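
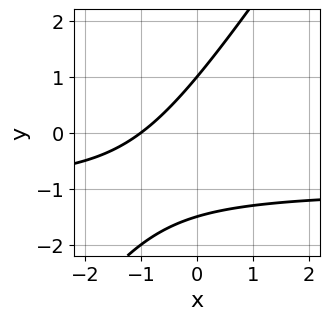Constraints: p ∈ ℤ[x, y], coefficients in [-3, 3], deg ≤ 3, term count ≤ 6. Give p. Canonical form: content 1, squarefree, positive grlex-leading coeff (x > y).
3*x*y - 2*y^2 + 3*x - y + 3

deg p = 2. The shape is more complex than any degree-1 curve.
From the axis intercepts and sections: one x-axis crossing is at x = -1; it crosses the y-axis at the gridline y = 1.
Solving for integer coefficients yields p as stated.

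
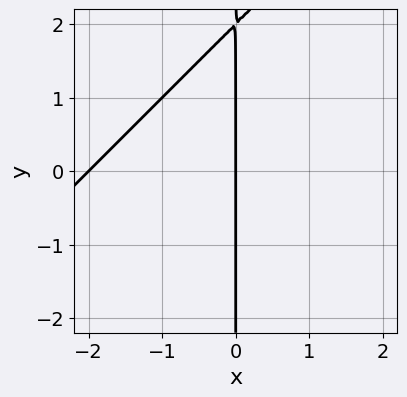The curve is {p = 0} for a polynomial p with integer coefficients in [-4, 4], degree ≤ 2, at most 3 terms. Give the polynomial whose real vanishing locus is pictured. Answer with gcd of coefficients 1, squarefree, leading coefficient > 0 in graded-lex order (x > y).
x^2 - x*y + 2*x

(a) Degree: the shape is more complex than any degree-1 curve, so deg p = 2.
(b) From the visible intercepts: the visible y-axis segment lies entirely on the curve; among the integer gridlines, it crosses the x-axis at x ∈ {-2, 0}.
(c) Assembling these constraints gives the stated polynomial.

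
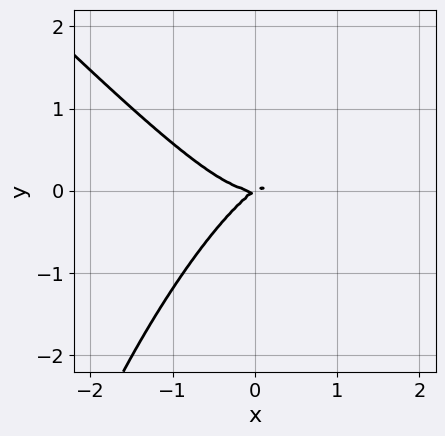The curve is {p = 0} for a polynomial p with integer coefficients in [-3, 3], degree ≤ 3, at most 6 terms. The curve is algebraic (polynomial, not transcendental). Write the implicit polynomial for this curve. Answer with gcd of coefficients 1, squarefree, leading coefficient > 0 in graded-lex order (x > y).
3*x^3 - 2*x*y^2 + y^3 - 2*x*y + 3*y^2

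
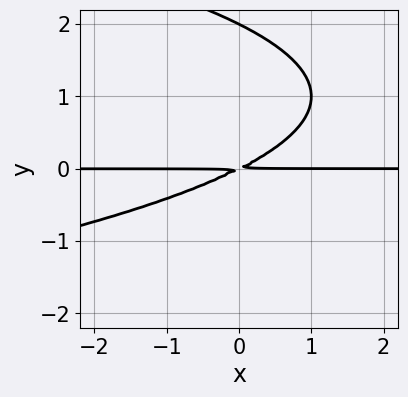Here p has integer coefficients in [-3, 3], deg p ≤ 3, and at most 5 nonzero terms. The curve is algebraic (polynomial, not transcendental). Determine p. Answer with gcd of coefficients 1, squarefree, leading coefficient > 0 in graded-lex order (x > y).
The degree is 3 — a generic line meets the curve in up to 3 points.
From the visible intercepts: every point of the x-axis in the box is on the curve; it meets the y-axis at y = 2 (among the integer gridlines).
The integer polynomial consistent with all of this is the stated p.

y^3 + x*y - 2*y^2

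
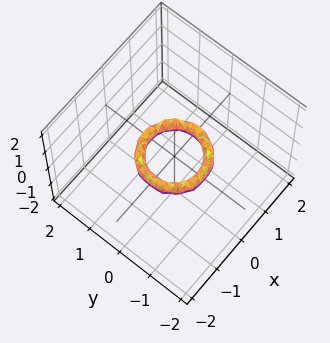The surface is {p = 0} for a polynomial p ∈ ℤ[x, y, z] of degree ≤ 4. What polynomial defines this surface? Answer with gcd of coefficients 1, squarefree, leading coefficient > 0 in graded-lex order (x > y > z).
First, the degree is 4 — a generic line meets the surface in up to 4 points.
Next, symmetries: the z-axis is an axis of rotation, so x and y enter only as x² + y².
Then, observable constraints: the y-axis gridline crossings are at y ∈ {-1, 1}; a circular section at z = 0 has radius between 0 and 1; the x-axis gridline crossings are at x ∈ {-1, 1}.
Finally, together with the visible shape, these determine p as stated.

2*x^4 + 4*x^2*y^2 + 2*y^4 - 3*x^2 - 3*y^2 + 2*z^2 + 1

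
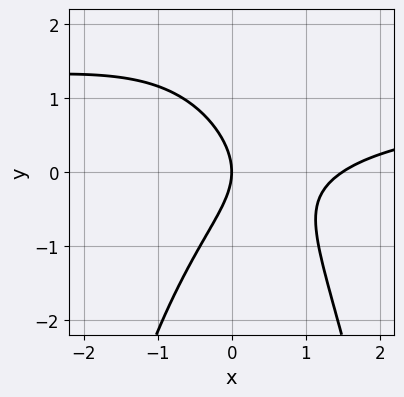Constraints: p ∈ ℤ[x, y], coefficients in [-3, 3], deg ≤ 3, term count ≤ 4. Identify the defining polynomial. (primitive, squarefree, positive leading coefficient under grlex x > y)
(a) The degree is 3 — no degree-2 curve has this shape.
(b) Checking where it meets the axes: it meets the y-axis at y = 0 (among the integer gridlines); it crosses the x-axis at the gridline x = 0.
(c) Fitting integer coefficients to these (and the overall shape) gives p.

2*x^2*y - 2*x^2 + 2*y^2 + 3*x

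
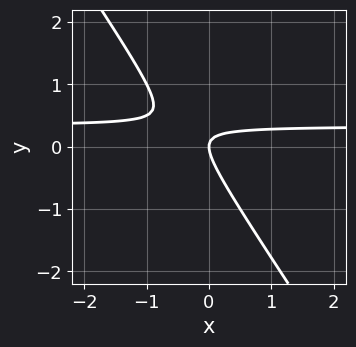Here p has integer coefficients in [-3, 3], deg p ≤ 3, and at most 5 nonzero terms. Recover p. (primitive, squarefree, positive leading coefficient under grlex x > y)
3*x*y + 2*y^2 - x

The degree is 2 — the shape is more complex than any degree-1 curve.
Observable constraints: it crosses the x-axis at the gridline x = 0; it meets the y-axis at y = 0 (among the integer gridlines).
Fitting integer coefficients to these (and the overall shape) gives p.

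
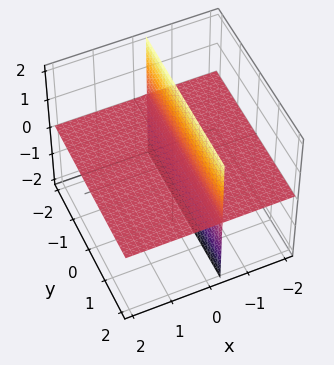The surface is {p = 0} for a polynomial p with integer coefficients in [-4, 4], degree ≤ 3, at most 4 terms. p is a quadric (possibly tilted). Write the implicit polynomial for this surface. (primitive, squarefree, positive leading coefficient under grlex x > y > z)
I count 2 distinct pieces. Treating them together as one polynomial.
Degree: no degree-1 surface has this shape, so deg p = 2.
Checking where it meets the axes: it crosses the z-axis at the gridline z = 0; every point of the x-axis in the box is on the surface; every point of the y-axis in the box is on the surface.
Fitting integer coefficients to these (and the overall shape) gives p.

3*x*z + z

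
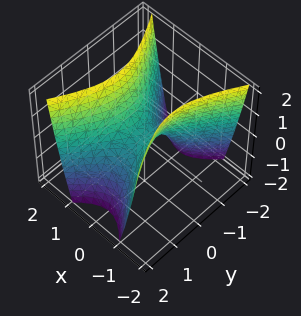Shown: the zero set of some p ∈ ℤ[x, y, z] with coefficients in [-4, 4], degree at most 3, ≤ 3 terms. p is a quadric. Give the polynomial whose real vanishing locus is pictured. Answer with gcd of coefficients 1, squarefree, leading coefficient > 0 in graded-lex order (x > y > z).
2*x^2 - y^2 - z

Degree: a hyperbolic paraboloid; a quadric, so deg p = 2.
Symmetries: mirror symmetry y ↦ −y ⇒ only even powers of y; it's symmetric under x → −x, forcing even powers of x.
From the axis intercepts and sections: it crosses the z-axis at the gridline z = 0; one y-axis crossing is at y = 0; one x-axis crossing is at x = 0.
Assembling these constraints gives the stated polynomial.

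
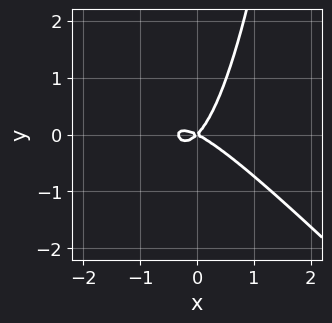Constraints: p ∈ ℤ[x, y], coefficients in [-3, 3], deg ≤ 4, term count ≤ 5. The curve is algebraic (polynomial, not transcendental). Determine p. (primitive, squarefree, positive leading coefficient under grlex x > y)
(a) Degree: a generic line meets the curve in up to 3 points, so deg p = 3.
(b) From the axis intercepts and sections: it crosses the y-axis at the gridline y = 0; it meets the x-axis at x = 0 (among the integer gridlines).
(c) Putting this together gives p.

3*x^3 + 3*x^2*y + x^2 + x*y - 2*y^2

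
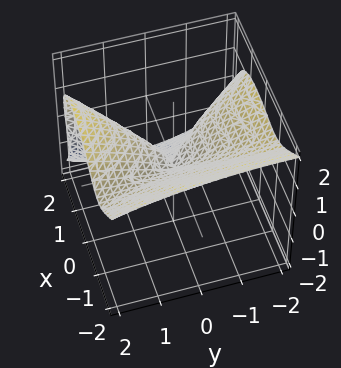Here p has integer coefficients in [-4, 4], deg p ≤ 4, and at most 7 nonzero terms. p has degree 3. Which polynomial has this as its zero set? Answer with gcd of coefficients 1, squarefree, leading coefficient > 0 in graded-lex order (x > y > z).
2*x^3 - x*y^2 - x*y*z + 3*z^3 - y^2

(a) The degree is 3 — the shape is more complex than any degree-2 surface.
(b) Reading off the gridlines: it crosses the y-axis at the gridline y = 0; it crosses the z-axis at the gridline z = 0; it meets the x-axis at x = 0 (among the integer gridlines).
(c) These observations pin down the coefficients.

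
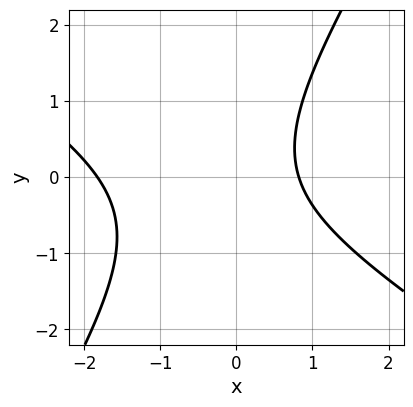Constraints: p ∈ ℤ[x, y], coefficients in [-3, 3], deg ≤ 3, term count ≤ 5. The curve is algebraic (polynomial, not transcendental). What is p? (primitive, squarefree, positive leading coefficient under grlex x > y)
First, deg p = 2.
Then, observable constraints: no y-intercept at any integer in the box.
Finally, solving for integer coefficients yields p as stated.

2*x^2 + 2*x*y - 2*y^2 + 2*x - 3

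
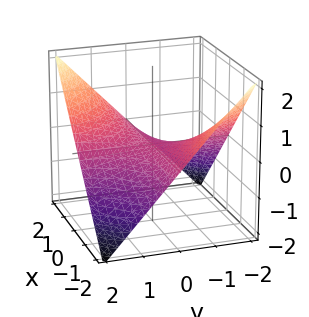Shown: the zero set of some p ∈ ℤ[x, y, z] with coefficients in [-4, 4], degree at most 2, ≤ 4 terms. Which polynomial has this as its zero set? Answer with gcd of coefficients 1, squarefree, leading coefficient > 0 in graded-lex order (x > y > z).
x*y - 2*z

(a) deg p = 2. A hyperbolic paraboloid; a quadric.
(b) From the visible intercepts: it meets the z-axis at z = 0 (among the integer gridlines); the visible x-axis segment lies entirely on the surface.
(c) The integer polynomial consistent with all of this is the stated p. Check: (0, -2, 0) on the y-axis lies on the surface, and p(0, -2, 0) = 0. ✓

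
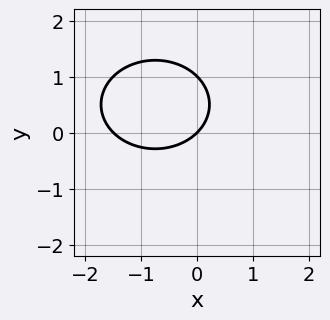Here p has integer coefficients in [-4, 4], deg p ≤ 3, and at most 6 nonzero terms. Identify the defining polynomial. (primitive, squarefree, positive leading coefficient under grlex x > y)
2*x^2 + 3*y^2 + 3*x - 3*y

First, degree: no degree-1 curve has this shape, so deg p = 2.
Next, from the axis intercepts and sections: it crosses the x-axis at the gridline x = 0; the y-axis gridline crossings are at y ∈ {0, 1}.
Finally, putting this together gives p.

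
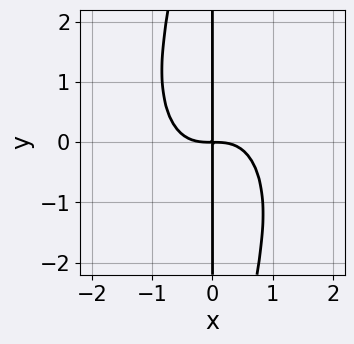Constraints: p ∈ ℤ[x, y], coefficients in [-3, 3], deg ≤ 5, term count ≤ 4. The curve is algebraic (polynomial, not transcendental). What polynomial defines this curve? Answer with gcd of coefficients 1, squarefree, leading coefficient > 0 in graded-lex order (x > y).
2*x^4 + x^2*y^2 + 2*x*y

1. deg p = 4.
2. Reading off the gridlines: every point of the y-axis in the box is on the curve.
3. The integer polynomial consistent with all of this is the stated p.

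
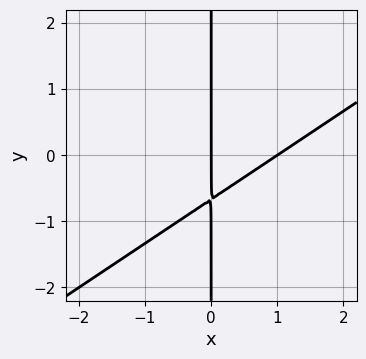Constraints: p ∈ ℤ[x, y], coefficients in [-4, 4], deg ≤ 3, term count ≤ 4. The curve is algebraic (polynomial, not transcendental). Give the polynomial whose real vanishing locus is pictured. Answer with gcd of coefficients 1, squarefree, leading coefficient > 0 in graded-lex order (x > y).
deg p = 2. The shape is more complex than any degree-1 curve.
From the visible intercepts: the x-axis gridline crossings are at x ∈ {0, 1}; every point of the y-axis in the box is on the curve.
Together with the visible shape, these determine p as stated.

2*x^2 - 3*x*y - 2*x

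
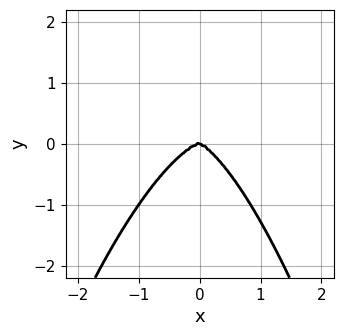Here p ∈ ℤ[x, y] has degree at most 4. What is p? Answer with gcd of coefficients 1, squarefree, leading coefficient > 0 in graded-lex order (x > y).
3*x^4 + x^2*y^2 + x*y^2 + 3*y^3

(a) Degree: the shape is more complex than any degree-3 curve, so deg p = 4.
(b) Checking where it meets the axes: it crosses the y-axis at the gridline y = 0; one x-axis crossing is at x = 0.
(c) Solving for integer coefficients yields p as stated.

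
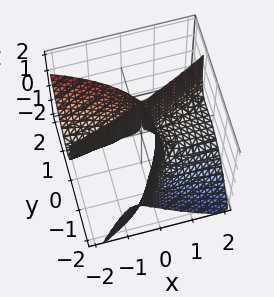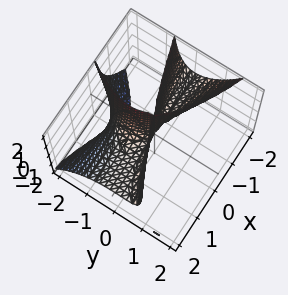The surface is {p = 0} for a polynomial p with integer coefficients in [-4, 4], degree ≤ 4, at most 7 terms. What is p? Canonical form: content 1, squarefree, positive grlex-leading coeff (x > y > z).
(a) The picture has 2 separate pieces. Treating them together as one polynomial.
(b) deg p = 3. The shape is more complex than any degree-2 surface.
(c) Observable constraints: the visible x-axis segment lies entirely on the surface; the visible z-axis segment lies entirely on the surface.
(d) These observations pin down the coefficients.

x^2*z + 2*x*y^2 - 2*x*y*z - 2*y^3 - 3*y^2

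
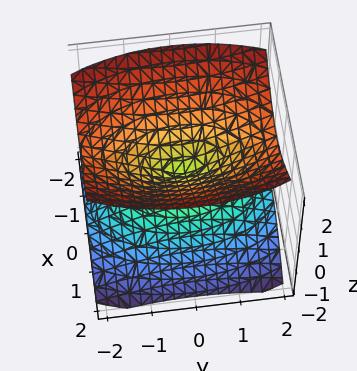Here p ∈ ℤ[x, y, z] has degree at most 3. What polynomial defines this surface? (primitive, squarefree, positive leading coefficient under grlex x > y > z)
3*x^2 + y^2 - 3*z^2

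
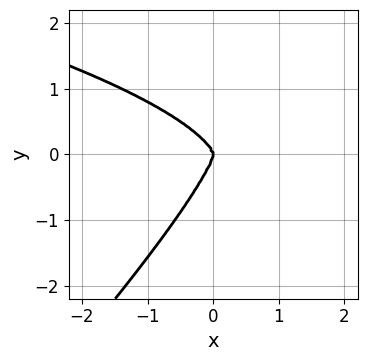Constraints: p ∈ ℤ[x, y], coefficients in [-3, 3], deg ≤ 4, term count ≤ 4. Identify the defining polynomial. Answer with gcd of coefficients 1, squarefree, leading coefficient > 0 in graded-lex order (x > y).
x^2*y^2 - 3*x*y^3 + 2*y^4 + 3*x^3

1. Degree: a generic line meets the curve in up to 4 points, so deg p = 4.
2. Reading off the gridlines: it meets the x-axis at x = 0 (among the integer gridlines); it crosses the y-axis at the gridline y = 0.
3. Putting this together gives p.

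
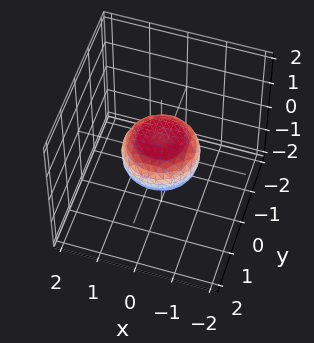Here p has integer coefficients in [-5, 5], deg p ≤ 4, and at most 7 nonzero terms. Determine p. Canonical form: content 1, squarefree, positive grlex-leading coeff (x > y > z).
(a) Degree: a generic line meets the surface in up to 4 points, so deg p = 4.
(b) Symmetries: rotational symmetry about the z-axis ⇒ p depends on x, y only through x² + y².
(c) Reading off the gridlines: a circular section at z = 0 has radius exactly 1; among the integer gridlines, it crosses the x-axis at x ∈ {-1, 1}.
(d) Together with the visible shape, these determine p as stated. Check: (0, 1, 0) on the y-axis lies on the surface, and p(0, 1, 0) = 0. ✓

2*x^4 + 4*x^2*y^2 + 2*y^4 - x^2 - y^2 + 3*z^2 - 1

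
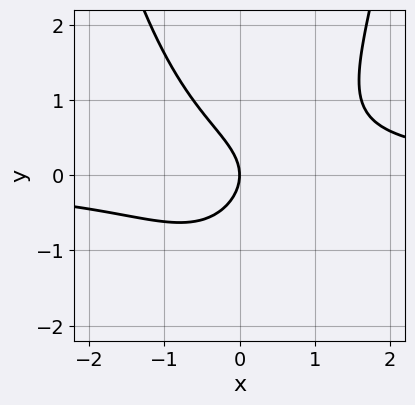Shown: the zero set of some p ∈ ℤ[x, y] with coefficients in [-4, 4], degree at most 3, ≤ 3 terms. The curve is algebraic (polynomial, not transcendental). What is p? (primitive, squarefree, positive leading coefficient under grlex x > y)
x^2*y - y^2 - x

First, degree: no degree-2 curve has this shape, so deg p = 3.
Next, checking where it meets the axes: one x-axis crossing is at x = 0; it crosses the y-axis at the gridline y = 0.
Finally, putting this together gives p.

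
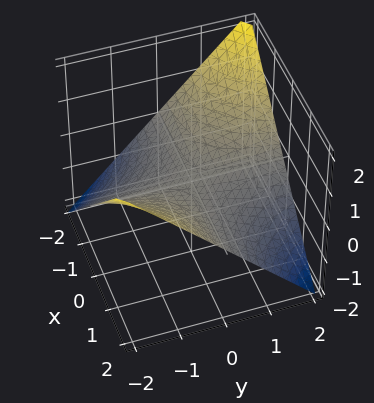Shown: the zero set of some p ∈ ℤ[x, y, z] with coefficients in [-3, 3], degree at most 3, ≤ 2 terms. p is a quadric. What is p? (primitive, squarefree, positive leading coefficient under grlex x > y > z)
x*y + 2*z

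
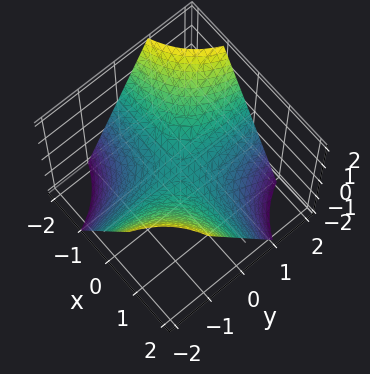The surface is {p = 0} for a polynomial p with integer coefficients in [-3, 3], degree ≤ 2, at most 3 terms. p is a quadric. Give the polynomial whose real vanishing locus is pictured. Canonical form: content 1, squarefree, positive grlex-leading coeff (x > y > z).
First, the degree is 2 — a hyperbolic paraboloid; a quadric.
Then, reading off the gridlines: every point of the x-axis in the box is on the surface; the visible y-axis segment lies entirely on the surface.
Finally, matching integer coefficients to the picture gives p.

x*y + z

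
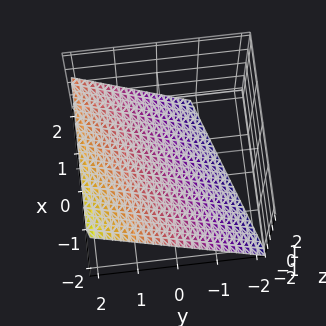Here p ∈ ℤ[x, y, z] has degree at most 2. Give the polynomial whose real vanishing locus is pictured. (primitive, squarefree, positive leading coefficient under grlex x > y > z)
1. Degree: every cross-section is a straight line — this is a plane, so deg p = 1.
2. Against the integer gridlines: one x-axis crossing is at x = -2.
3. These observations pin down the coefficients.

x - 3*y + 3*z + 2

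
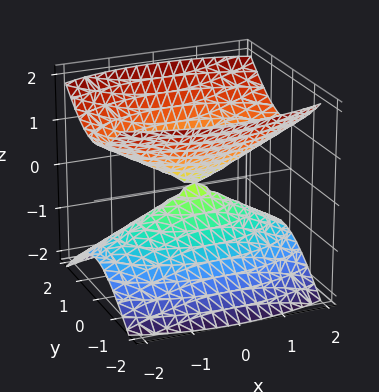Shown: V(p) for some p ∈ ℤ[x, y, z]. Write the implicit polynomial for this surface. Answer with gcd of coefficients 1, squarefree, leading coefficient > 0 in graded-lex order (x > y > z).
x^2 + 3*y^2 - 3*z^2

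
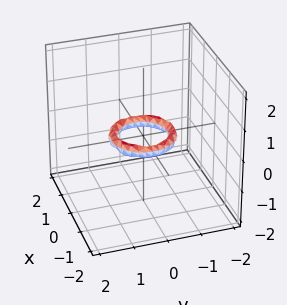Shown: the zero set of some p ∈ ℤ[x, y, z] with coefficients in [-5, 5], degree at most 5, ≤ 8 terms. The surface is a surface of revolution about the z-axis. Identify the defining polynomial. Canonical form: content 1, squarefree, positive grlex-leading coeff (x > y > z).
2*x^4 + 4*x^2*y^2 + 2*y^4 - 3*x^2 - 3*y^2 + 3*z^2 + 1

Degree: the shape is more complex than any degree-3 surface, so deg p = 4.
Symmetry: the z-axis is an axis of rotation, so x and y enter only as x² + y².
Checking where it meets the axes: the y-axis gridline crossings are at y ∈ {-1, 1}; no z-intercept at any integer in the box; the x-axis gridline crossings are at x ∈ {-1, 1}.
The integer polynomial consistent with all of this is the stated p.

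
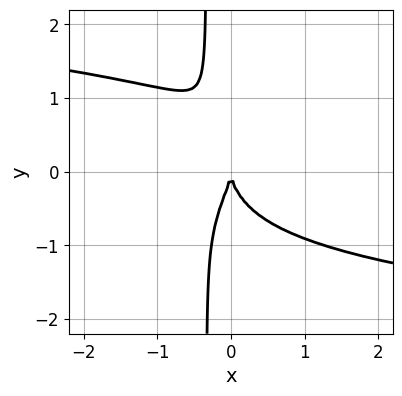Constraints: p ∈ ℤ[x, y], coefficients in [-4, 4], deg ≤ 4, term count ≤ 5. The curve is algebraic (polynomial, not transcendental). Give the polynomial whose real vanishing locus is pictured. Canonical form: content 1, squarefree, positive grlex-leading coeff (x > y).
3*x*y^3 + y^3 + 3*x^2

(a) The degree is 4 — a generic line meets the curve in up to 4 points.
(b) Observable constraints: it crosses the y-axis at the gridline y = 0; it crosses the x-axis at the gridline x = 0.
(c) Putting this together gives p.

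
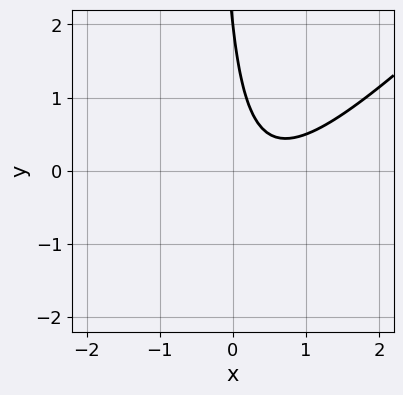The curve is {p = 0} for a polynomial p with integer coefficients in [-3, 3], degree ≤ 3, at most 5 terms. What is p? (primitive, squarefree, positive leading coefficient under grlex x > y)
3*x^2 - 3*x*y - 3*x - y + 2

(a) Degree: a generic line meets the curve in up to 2 points, so deg p = 2.
(b) Against the integer gridlines: one y-axis crossing is at y = 2; it misses every integer gridline on the x-axis.
(c) Together with the visible shape, these determine p as stated.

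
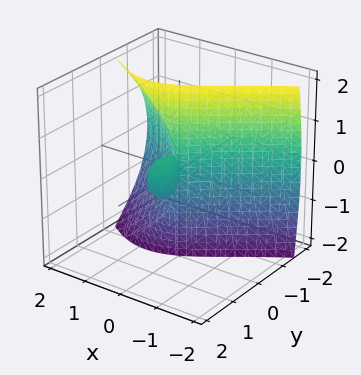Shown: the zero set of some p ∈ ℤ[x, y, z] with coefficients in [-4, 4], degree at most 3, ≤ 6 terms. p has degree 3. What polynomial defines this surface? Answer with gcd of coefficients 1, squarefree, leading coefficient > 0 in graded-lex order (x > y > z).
x*z^2 - 2*y^3 - 2*y*z^2 - 3*x^2 + 2*y^2

I count 2 distinct pieces.
The degree is 3 — a generic line meets the surface in up to 3 points.
Observable constraints: one x-axis crossing is at x = 0; every point of the z-axis in the box is on the surface; the y-axis gridline crossings are at y ∈ {0, 1}.
Putting this together gives p.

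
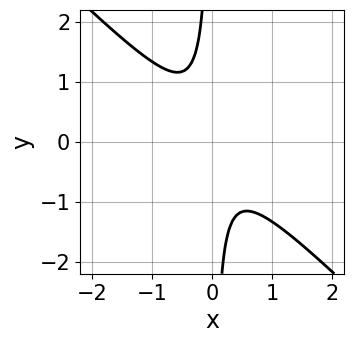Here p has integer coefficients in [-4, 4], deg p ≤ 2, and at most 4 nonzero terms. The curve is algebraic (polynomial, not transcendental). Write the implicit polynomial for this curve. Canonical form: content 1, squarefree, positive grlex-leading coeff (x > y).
3*x^2 + 3*x*y + 1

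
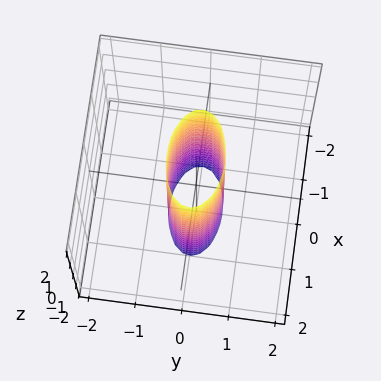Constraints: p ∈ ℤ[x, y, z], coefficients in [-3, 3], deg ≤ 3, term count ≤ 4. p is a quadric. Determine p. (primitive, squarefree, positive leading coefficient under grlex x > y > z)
x^2 + 3*y^2 - 1

1. Degree: constant cross-section along one axis; a quadric, so deg p = 2.
2. Symmetries: mirror symmetry z ↦ −z ⇒ only even powers of z; the x ↦ −x reflection is a symmetry, so x appears only in even powers; the y ↦ −y reflection is a symmetry, so y appears only in even powers.
3. Observable constraints: among the integer gridlines, it crosses the x-axis at x ∈ {-1, 1}; the surface avoids every integer z-axis point in the box.
4. Together with the visible shape, these determine p as stated.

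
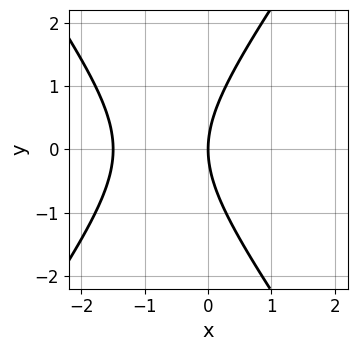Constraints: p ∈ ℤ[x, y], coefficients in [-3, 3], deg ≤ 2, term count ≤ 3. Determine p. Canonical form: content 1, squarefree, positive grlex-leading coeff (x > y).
2*x^2 - y^2 + 3*x

First, degree: the shape is more complex than any degree-1 curve, so deg p = 2.
Then, symmetries: mirror symmetry y ↦ −y ⇒ only even powers of y.
Then, observable constraints: it meets the x-axis at x = 0 (among the integer gridlines); it crosses the y-axis at the gridline y = 0.
Finally, together with the visible shape, these determine p as stated.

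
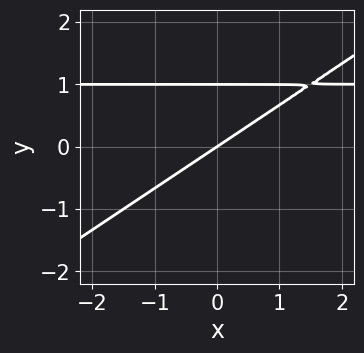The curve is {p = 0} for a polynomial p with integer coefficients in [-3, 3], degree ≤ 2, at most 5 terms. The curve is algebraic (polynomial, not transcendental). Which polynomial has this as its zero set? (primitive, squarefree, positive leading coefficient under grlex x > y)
2*x*y - 3*y^2 - 2*x + 3*y

(a) The degree is 2 — a generic line meets the curve in up to 2 points.
(b) Reading off the gridlines: one x-axis crossing is at x = 0; the y-axis gridline crossings are at y ∈ {0, 1}.
(c) Matching integer coefficients to the picture gives p.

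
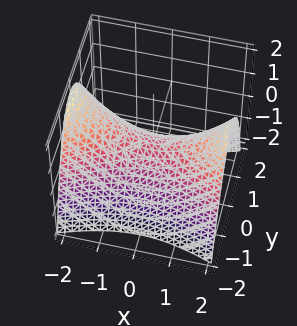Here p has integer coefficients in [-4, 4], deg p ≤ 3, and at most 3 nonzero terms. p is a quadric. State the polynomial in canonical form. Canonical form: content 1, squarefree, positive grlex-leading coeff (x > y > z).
(a) The degree is 2 — a hyperbolic paraboloid; a quadric.
(b) Symmetries: the y ↦ −y reflection is a symmetry, so y appears only in even powers; it's symmetric under x → −x, forcing even powers of x.
(c) From the visible intercepts: it crosses the x-axis at the gridline x = 0; it crosses the y-axis at the gridline y = 0; it crosses the z-axis at the gridline z = 0.
(d) Together with the visible shape, these determine p as stated.

x^2 - 3*y^2 - 3*z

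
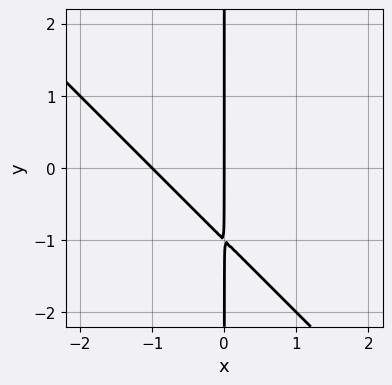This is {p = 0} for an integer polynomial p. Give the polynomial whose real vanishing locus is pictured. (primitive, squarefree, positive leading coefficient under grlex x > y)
(a) The degree is 2 — no degree-1 curve has this shape.
(b) From the visible intercepts: the x-axis gridline crossings are at x ∈ {-1, 0}; every point of the y-axis in the box is on the curve.
(c) Assembling these constraints gives the stated polynomial.

x^2 + x*y + x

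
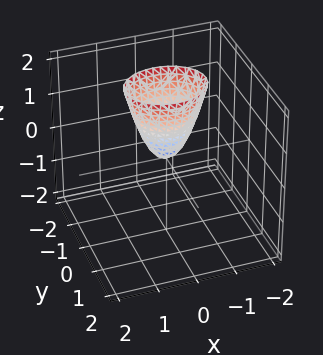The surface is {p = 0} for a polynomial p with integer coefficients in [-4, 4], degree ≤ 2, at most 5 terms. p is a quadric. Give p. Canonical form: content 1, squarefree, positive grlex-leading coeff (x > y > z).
2*x^2 + 3*y^2 - z

First, degree: a single bowl opening along one axis; a quadric, so deg p = 2.
Next, symmetries: it's symmetric under y → −y, forcing even powers of y; the x ↦ −x reflection is a symmetry, so x appears only in even powers.
Next, observable constraints: one x-axis crossing is at x = 0; it crosses the z-axis at the gridline z = 0.
Finally, assembling these constraints gives the stated polynomial.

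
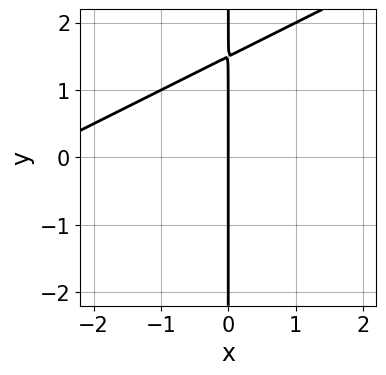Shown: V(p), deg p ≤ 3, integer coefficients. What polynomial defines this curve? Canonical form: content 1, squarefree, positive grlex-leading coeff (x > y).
x^2 - 2*x*y + 3*x

1. The degree is 2 — the shape is more complex than any degree-1 curve.
2. From the visible intercepts: it crosses the x-axis at the gridline x = 0; the visible y-axis segment lies entirely on the curve.
3. The integer polynomial consistent with all of this is the stated p.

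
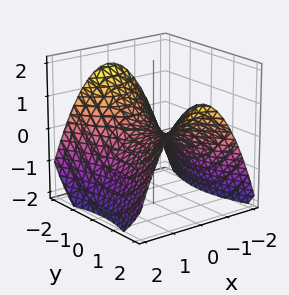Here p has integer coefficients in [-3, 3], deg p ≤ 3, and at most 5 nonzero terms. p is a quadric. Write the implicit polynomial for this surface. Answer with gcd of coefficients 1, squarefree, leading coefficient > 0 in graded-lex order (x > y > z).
(a) deg p = 2.
(b) Symmetries: the x ↦ −x reflection is a symmetry, so x appears only in even powers; mirror symmetry y ↦ −y ⇒ only even powers of y.
(c) Checking where it meets the axes: one z-axis crossing is at z = 0; it meets the x-axis at x = 0 (among the integer gridlines).
(d) Assembling these constraints gives the stated polynomial.

2*x^2 - y^2 + 3*z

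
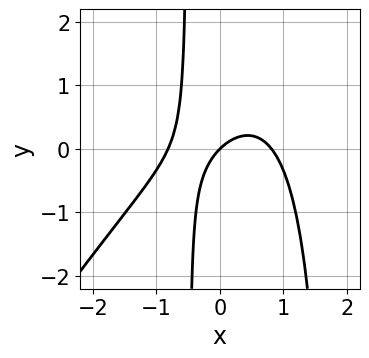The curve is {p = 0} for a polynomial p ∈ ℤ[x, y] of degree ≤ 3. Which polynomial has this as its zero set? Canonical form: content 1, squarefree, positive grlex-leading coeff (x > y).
3*x^3 - 2*x^2*y + 3*x*y - 2*x + 2*y

First, the degree is 3 — no degree-2 curve has this shape.
Next, observable constraints: it meets the x-axis at x = 0 (among the integer gridlines); it crosses the y-axis at the gridline y = 0.
Finally, the integer polynomial consistent with all of this is the stated p.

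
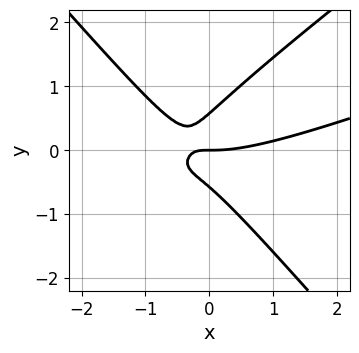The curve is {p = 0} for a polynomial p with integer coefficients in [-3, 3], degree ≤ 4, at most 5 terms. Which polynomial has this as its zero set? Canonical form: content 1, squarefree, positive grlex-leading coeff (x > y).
deg p = 3. A generic line meets the curve in up to 3 points.
Observable constraints: one x-axis crossing is at x = 0; it meets the y-axis at y = 0 (among the integer gridlines).
Putting this together gives p.

x^3 - 3*x^2*y + 3*y^3 - 3*x*y - y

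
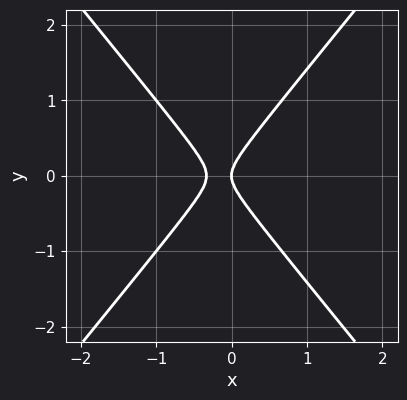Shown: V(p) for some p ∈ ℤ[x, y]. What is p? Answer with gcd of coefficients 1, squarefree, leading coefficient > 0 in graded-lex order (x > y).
3*x^2 - 2*y^2 + x

deg p = 2. A generic line meets the curve in up to 2 points.
Symmetries: mirror symmetry y ↦ −y ⇒ only even powers of y.
Reading off the gridlines: it meets the y-axis at y = 0 (among the integer gridlines); it crosses the x-axis at the gridline x = 0.
The integer polynomial consistent with all of this is the stated p.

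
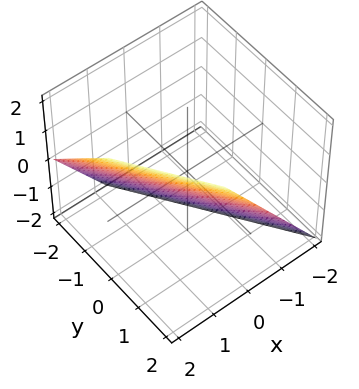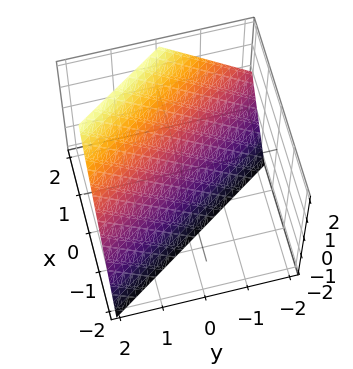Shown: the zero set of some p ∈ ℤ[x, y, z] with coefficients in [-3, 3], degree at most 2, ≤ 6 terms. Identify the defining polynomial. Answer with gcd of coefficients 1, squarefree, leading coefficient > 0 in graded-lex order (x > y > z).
The degree is 1 — the surface is flat (a plane).
Against the integer gridlines: one z-axis crossing is at z = -1; one y-axis crossing is at y = 1.
Fitting integer coefficients to these (and the overall shape) gives p.

3*x + 2*y - 2*z - 2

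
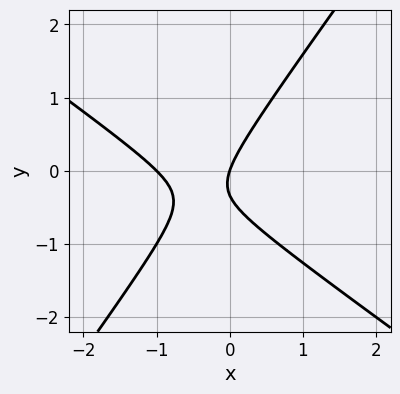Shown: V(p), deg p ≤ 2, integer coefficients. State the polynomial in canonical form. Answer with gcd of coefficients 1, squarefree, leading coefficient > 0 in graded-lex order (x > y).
3*x^2 + 2*x*y - 3*y^2 + 3*x - y

1. Degree: a generic line meets the curve in up to 2 points, so deg p = 2.
2. Observable constraints: it meets the y-axis at y = 0 (among the integer gridlines); the x-axis gridline crossings are at x ∈ {-1, 0}.
3. Assembling these constraints gives the stated polynomial.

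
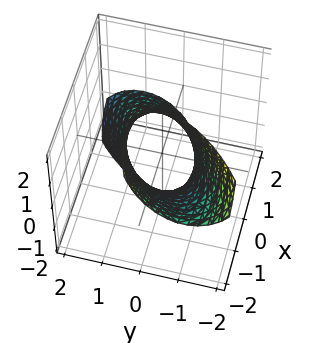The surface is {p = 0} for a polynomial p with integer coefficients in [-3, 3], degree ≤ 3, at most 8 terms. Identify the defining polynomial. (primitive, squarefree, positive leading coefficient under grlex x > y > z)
2*x^2 - 3*x*y + 3*x*z + 3*y^2 + z^2 - 3

1. deg p = 2. No degree-1 surface has this shape.
2. Against the integer gridlines: the y-axis gridline crossings are at y ∈ {-1, 1}.
3. Putting this together gives p.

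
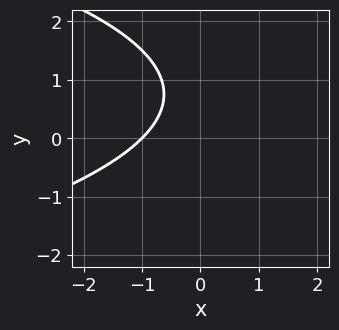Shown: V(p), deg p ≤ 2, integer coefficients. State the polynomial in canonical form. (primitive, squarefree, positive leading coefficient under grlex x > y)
2*y^2 + 3*x - 3*y + 3

1. The degree is 2 — a generic line meets the curve in up to 2 points.
2. From the axis intercepts and sections: it crosses the x-axis at the gridline x = -1; no y-intercept at any integer in the box.
3. The integer polynomial consistent with all of this is the stated p.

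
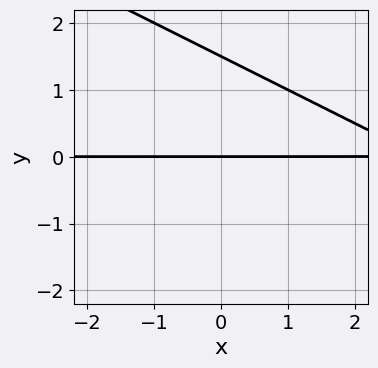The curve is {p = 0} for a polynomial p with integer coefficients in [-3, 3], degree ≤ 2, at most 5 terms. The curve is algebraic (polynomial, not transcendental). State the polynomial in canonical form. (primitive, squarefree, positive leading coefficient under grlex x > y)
x*y + 2*y^2 - 3*y

(a) deg p = 2.
(b) Observable constraints: the visible x-axis segment lies entirely on the curve; one y-axis crossing is at y = 0.
(c) Assembling these constraints gives the stated polynomial.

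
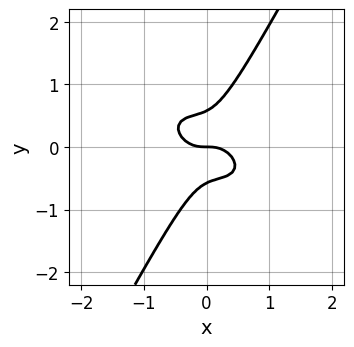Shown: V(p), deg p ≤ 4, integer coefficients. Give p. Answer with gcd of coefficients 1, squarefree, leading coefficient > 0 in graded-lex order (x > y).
First, deg p = 3.
Next, against the integer gridlines: it meets the y-axis at y = 0 (among the integer gridlines); one x-axis crossing is at x = 0.
Finally, matching integer coefficients to the picture gives p.

3*x^3 + 3*x^2*y + 3*x*y^2 - 3*y^3 + y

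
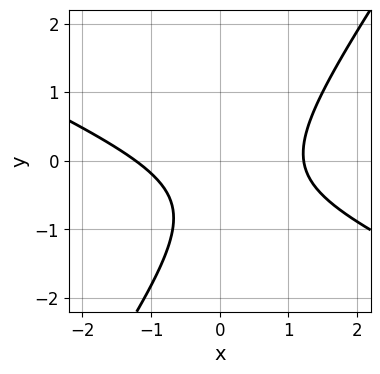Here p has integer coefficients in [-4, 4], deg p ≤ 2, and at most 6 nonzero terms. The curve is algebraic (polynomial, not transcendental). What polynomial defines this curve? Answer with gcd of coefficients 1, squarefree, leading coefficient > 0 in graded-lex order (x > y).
First, deg p = 2.
Then, checking where it meets the axes: the curve avoids every integer y-axis point in the box.
Finally, fitting integer coefficients to these (and the overall shape) gives p.

2*x^2 + 3*x*y - 3*y^2 - 3*y - 3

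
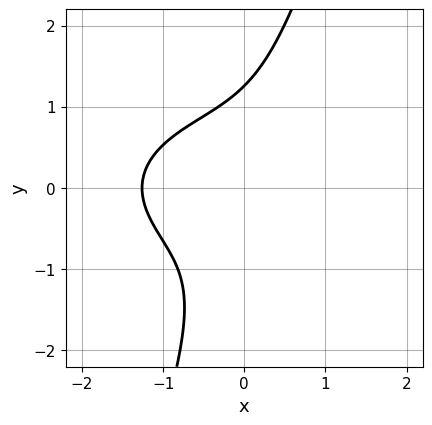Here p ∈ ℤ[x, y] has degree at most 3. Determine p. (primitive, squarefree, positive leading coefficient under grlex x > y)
First, degree: a generic line meets the curve in up to 3 points, so deg p = 3.
Finally, matching integer coefficients to the picture gives p.

x^3 + 3*x*y^2 - y^3 + 2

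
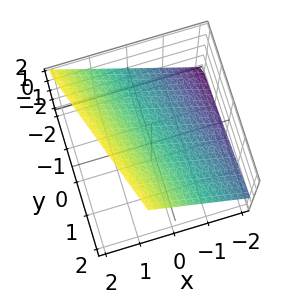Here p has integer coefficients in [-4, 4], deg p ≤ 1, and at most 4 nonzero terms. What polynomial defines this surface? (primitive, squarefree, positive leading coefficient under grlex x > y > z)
3*x + y - 3*z + 2

First, degree: every cross-section is a straight line — this is a plane, so deg p = 1.
Then, observable constraints: it crosses the y-axis at the gridline y = -2.
Finally, the integer polynomial consistent with all of this is the stated p.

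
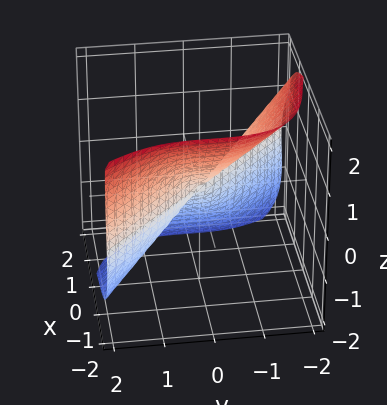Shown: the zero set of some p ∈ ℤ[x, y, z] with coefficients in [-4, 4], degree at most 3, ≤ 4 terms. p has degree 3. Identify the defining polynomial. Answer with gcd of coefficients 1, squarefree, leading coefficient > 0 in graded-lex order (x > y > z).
First, degree: the shape is more complex than any degree-2 surface, so deg p = 3.
Then, from the axis intercepts and sections: it meets the z-axis at z = 0 (among the integer gridlines); it crosses the x-axis at the gridline x = 0; it meets the y-axis at y = 0 (among the integer gridlines).
Finally, assembling these constraints gives the stated polynomial.

3*x^3 + 2*x*z^2 + 3*y^3 + 3*z^3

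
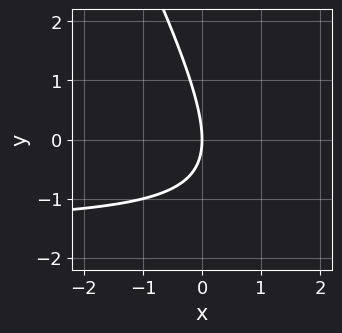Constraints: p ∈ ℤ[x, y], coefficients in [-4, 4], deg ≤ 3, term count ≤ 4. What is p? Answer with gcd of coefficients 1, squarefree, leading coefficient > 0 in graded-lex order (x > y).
The degree is 2 — the shape is more complex than any degree-1 curve.
Checking where it meets the axes: one y-axis crossing is at y = 0; it crosses the x-axis at the gridline x = 0.
The integer polynomial consistent with all of this is the stated p.

2*x*y + y^2 + 3*x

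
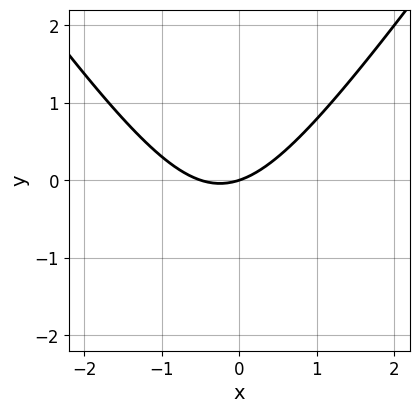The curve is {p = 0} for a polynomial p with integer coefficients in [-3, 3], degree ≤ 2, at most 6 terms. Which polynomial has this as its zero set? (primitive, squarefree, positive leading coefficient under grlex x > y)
2*x^2 - y^2 + x - 3*y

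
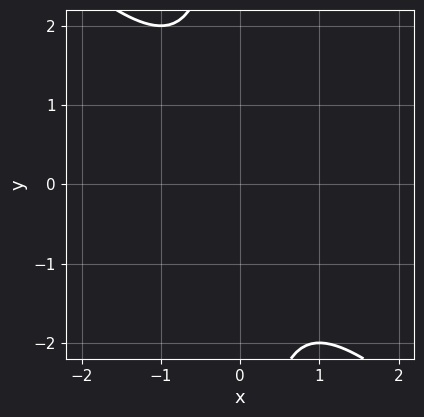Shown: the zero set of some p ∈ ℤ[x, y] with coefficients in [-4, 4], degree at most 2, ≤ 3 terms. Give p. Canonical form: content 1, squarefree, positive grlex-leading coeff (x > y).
x^2 + x*y + 1

(a) deg p = 2. A generic line meets the curve in up to 2 points.
(b) From the visible intercepts: it misses every integer gridline on the y-axis; the curve avoids every integer x-axis point in the box.
(c) Assembling these constraints gives the stated polynomial.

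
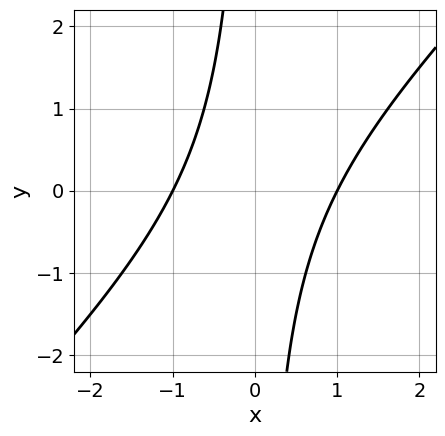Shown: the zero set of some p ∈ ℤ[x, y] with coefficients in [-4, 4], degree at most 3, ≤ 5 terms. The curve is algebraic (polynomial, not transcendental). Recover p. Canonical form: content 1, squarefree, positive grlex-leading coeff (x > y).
(a) Degree: no degree-1 curve has this shape, so deg p = 2.
(b) Observable constraints: among the integer gridlines, it crosses the x-axis at x ∈ {-1, 1}; no y-intercept at any integer in the box.
(c) Fitting integer coefficients to these (and the overall shape) gives p.

x^2 - x*y - 1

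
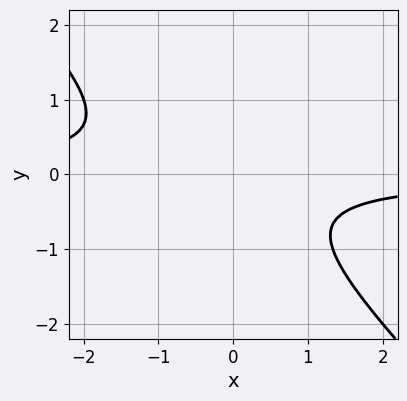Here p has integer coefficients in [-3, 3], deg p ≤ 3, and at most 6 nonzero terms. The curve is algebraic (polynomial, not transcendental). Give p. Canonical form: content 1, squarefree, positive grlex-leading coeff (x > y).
(a) deg p = 2. A generic line meets the curve in up to 2 points.
(b) Observable constraints: it misses every integer gridline on the y-axis; it misses every integer gridline on the x-axis.
(c) Fitting integer coefficients to these (and the overall shape) gives p.

3*x*y + 3*y^2 + y + 2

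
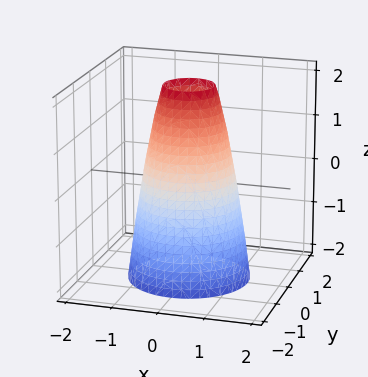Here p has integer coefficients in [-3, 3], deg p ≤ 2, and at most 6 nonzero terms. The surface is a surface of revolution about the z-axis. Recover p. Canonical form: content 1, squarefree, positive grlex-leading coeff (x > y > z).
First, deg p = 2. A generic line meets the surface in up to 2 points.
Next, symmetries: rotational symmetry about the z-axis ⇒ p depends on x, y only through x² + y².
Next, against the integer gridlines: it misses every integer gridline on the z-axis; the x-axis gridline crossings are at x ∈ {-1, 1}; among the integer gridlines, it crosses the y-axis at y ∈ {-1, 1}.
Finally, these observations pin down the coefficients.

3*x^2 + 3*y^2 + z - 3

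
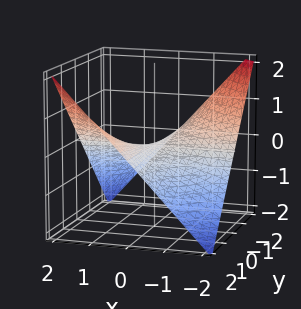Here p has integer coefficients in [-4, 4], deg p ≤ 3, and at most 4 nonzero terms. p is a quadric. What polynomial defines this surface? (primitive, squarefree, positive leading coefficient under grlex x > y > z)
(a) Degree: a hyperbolic paraboloid; a quadric, so deg p = 2.
(b) Against the integer gridlines: every point of the x-axis in the box is on the surface; every point of the y-axis in the box is on the surface.
(c) The integer polynomial consistent with all of this is the stated p.

x*y - 2*z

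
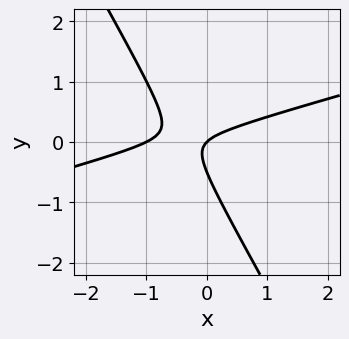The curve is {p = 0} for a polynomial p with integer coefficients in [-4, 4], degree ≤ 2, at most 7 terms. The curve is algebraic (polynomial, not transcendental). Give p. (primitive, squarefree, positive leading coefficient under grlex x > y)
First, degree: a generic line meets the curve in up to 2 points, so deg p = 2.
Then, against the integer gridlines: it meets the y-axis at y = 0 (among the integer gridlines); the x-axis gridline crossings are at x ∈ {-1, 0}.
Finally, matching integer coefficients to the picture gives p.

x^2 - 3*x*y - 2*y^2 + x - y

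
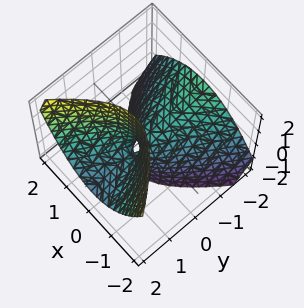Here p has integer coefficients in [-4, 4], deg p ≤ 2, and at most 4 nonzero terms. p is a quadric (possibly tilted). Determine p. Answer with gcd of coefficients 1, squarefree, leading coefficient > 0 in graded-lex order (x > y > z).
3*x^2 - y^2 - 3*y*z + z

(a) Degree: no degree-1 surface has this shape, so deg p = 2.
(b) Checking where it meets the axes: one y-axis crossing is at y = 0; it crosses the x-axis at the gridline x = 0.
(c) Assembling these constraints gives the stated polynomial.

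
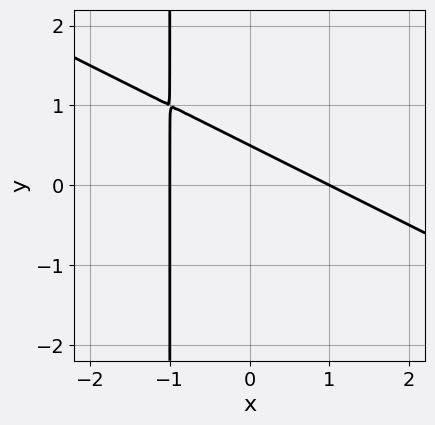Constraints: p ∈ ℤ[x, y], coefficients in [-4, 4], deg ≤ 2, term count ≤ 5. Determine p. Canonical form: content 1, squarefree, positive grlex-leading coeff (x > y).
First, degree: the shape is more complex than any degree-1 curve, so deg p = 2.
Then, from the axis intercepts and sections: the x-axis gridline crossings are at x ∈ {-1, 1}.
Finally, together with the visible shape, these determine p as stated.

x^2 + 2*x*y + 2*y - 1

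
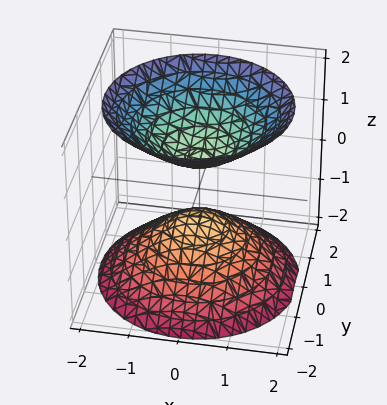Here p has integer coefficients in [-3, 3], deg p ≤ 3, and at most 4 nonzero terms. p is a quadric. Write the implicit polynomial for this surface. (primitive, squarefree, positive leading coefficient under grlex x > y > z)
2*x^2 + 2*y^2 - 2*z^2 + 1

(a) There are 2 components. They look like related sheets of one shape, so recover p as a whole.
(b) deg p = 2. Two sheets facing apart; a quadric.
(c) Symmetries: it's symmetric under z → −z, forcing even powers of z; the z-axis is an axis of rotation, so x and y enter only as x² + y².
(d) Checking where it meets the axes: it misses every integer gridline on the x-axis; it misses every integer gridline on the y-axis; a circular section at z = 2 has radius between 1 and 2.
(e) Matching integer coefficients to the picture gives p.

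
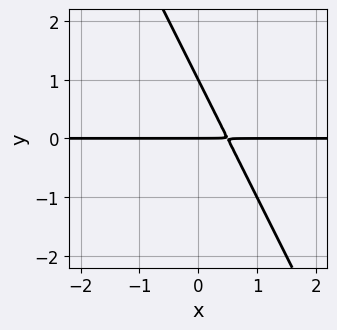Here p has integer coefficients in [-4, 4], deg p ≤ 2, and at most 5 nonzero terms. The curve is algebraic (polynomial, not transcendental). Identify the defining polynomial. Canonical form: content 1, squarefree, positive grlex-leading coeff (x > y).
Degree: the shape is more complex than any degree-1 curve, so deg p = 2.
Checking where it meets the axes: among the integer gridlines, it crosses the y-axis at y ∈ {0, 1}; every point of the x-axis in the box is on the curve.
The integer polynomial consistent with all of this is the stated p.

2*x*y + y^2 - y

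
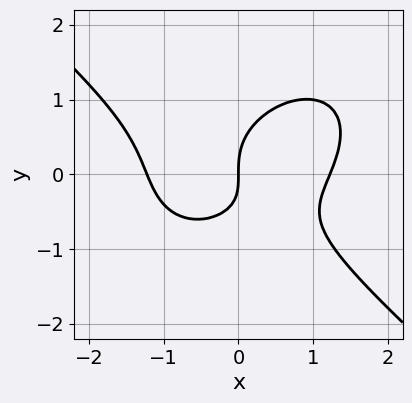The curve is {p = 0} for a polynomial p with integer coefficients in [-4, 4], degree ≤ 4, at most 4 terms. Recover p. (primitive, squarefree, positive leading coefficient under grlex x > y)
2*x^3 + 3*y^3 - 2*x*y - 3*x

First, deg p = 3.
Then, against the integer gridlines: it crosses the y-axis at the gridline y = 0; it crosses the x-axis at the gridline x = 0.
Finally, fitting integer coefficients to these (and the overall shape) gives p.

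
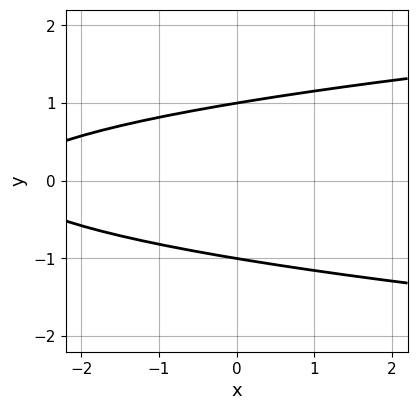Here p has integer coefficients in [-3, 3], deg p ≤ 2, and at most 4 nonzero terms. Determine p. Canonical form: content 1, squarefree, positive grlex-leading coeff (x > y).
(a) deg p = 2. A generic line meets the curve in up to 2 points.
(b) Symmetries: the y ↦ −y reflection is a symmetry, so y appears only in even powers.
(c) From the axis intercepts and sections: among the integer gridlines, it crosses the y-axis at y ∈ {-1, 1}; the curve avoids every integer x-axis point in the box.
(d) Matching integer coefficients to the picture gives p.

3*y^2 - x - 3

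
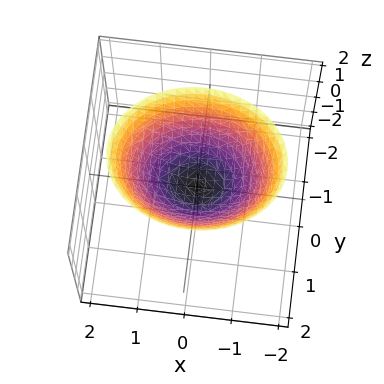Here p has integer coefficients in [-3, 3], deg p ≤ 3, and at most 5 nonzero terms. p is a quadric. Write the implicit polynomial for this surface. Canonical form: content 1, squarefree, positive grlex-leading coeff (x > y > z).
First, degree: a single bowl opening along one axis; a quadric, so deg p = 2.
Then, symmetries: the y ↦ −y reflection is a symmetry, so y appears only in even powers; it's symmetric under x → −x, forcing even powers of x.
Next, observable constraints: one z-axis crossing is at z = 0; it meets the y-axis at y = 0 (among the integer gridlines); it crosses the x-axis at the gridline x = 0.
Finally, assembling these constraints gives the stated polynomial.

2*x^2 + 3*y^2 - 3*z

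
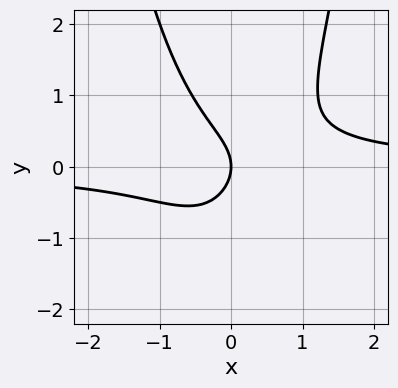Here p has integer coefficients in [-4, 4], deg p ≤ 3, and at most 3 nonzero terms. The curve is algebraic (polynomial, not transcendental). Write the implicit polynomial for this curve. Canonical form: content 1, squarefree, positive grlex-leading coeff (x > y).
3*x^2*y - 2*y^2 - 2*x

Degree: no degree-2 curve has this shape, so deg p = 3.
Reading off the gridlines: it crosses the y-axis at the gridline y = 0; it meets the x-axis at x = 0 (among the integer gridlines).
Putting this together gives p.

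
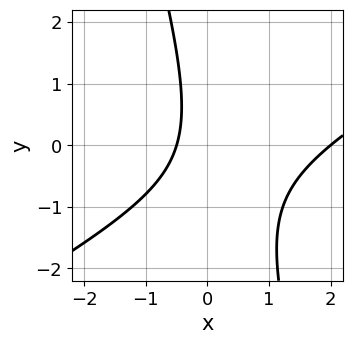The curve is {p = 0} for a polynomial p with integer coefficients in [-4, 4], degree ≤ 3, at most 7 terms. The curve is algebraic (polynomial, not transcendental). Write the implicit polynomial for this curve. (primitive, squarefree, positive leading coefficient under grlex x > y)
2*x^2 - 3*x*y - y^2 - 3*x - 2

First, deg p = 2. The shape is more complex than any degree-1 curve.
Then, observable constraints: the curve avoids every integer y-axis point in the box; one x-axis crossing is at x = 2.
Finally, fitting integer coefficients to these (and the overall shape) gives p.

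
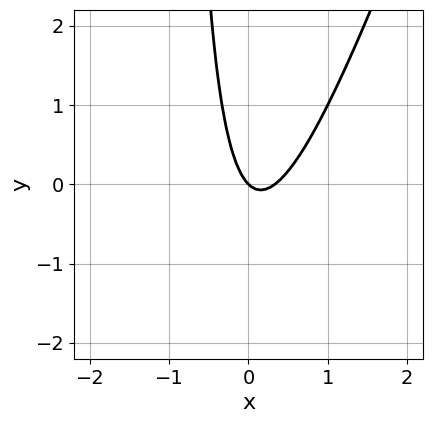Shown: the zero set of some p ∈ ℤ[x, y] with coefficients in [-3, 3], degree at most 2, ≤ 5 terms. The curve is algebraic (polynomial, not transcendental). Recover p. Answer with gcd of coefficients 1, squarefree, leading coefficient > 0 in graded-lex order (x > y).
3*x^2 - x*y - x - y

deg p = 2. No degree-1 curve has this shape.
Reading off the gridlines: it crosses the y-axis at the gridline y = 0; it crosses the x-axis at the gridline x = 0.
Fitting integer coefficients to these (and the overall shape) gives p.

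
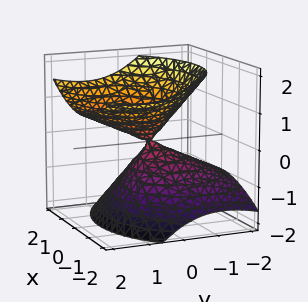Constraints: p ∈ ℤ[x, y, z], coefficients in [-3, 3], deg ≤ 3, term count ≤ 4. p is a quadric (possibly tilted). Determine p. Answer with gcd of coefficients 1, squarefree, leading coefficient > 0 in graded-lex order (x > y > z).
2*x^2 + 2*y^2 - 3*y*z - 3*z^2

Degree: a generic line meets the surface in up to 2 points, so deg p = 2.
Checking where it meets the axes: one y-axis crossing is at y = 0; it meets the x-axis at x = 0 (among the integer gridlines).
Assembling these constraints gives the stated polynomial.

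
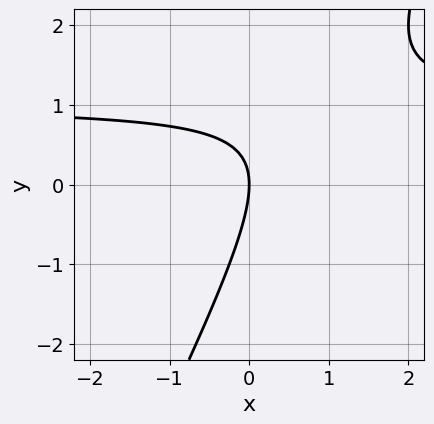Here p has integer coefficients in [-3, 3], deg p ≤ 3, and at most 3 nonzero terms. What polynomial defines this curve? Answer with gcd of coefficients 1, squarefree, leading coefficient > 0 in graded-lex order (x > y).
2*x*y - y^2 - 2*x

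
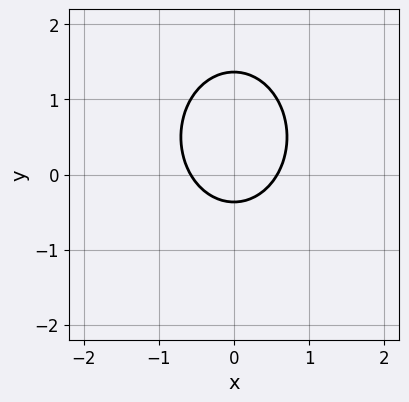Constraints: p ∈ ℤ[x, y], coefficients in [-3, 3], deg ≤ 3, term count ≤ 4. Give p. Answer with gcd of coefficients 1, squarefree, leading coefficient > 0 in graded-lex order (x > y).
1. deg p = 2.
2. Symmetries: it's symmetric under x → −x, forcing even powers of x.
3. Putting this together gives p.

3*x^2 + 2*y^2 - 2*y - 1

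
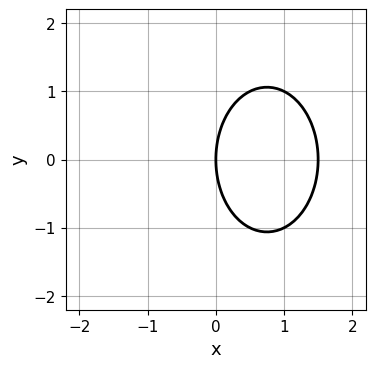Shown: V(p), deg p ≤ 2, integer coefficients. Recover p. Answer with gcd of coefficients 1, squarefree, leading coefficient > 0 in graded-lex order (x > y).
Degree: a generic line meets the curve in up to 2 points, so deg p = 2.
Symmetries: mirror symmetry y ↦ −y ⇒ only even powers of y.
Reading off the gridlines: one y-axis crossing is at y = 0; it crosses the x-axis at the gridline x = 0.
The integer polynomial consistent with all of this is the stated p.

2*x^2 + y^2 - 3*x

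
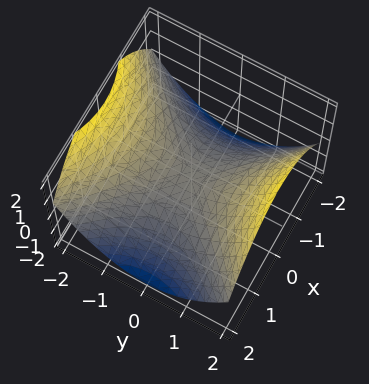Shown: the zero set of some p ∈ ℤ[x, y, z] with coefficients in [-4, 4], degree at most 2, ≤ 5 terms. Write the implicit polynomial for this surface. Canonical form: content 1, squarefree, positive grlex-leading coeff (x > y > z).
x^2 - y^2 + 2*z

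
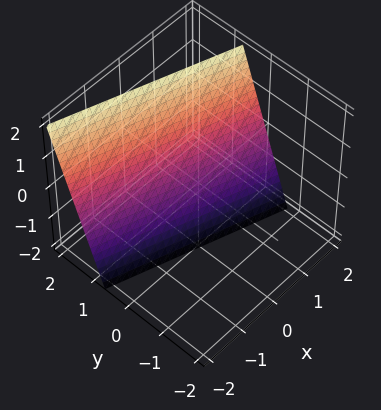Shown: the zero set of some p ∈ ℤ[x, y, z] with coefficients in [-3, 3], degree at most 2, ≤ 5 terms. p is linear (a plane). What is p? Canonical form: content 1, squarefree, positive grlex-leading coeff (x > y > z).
x + 3*y - z - 2

1. Degree: every cross-section is a straight line — this is a plane, so deg p = 1.
2. Checking where it meets the axes: it meets the z-axis at z = -2 (among the integer gridlines); it meets the x-axis at x = 2 (among the integer gridlines).
3. These observations pin down the coefficients.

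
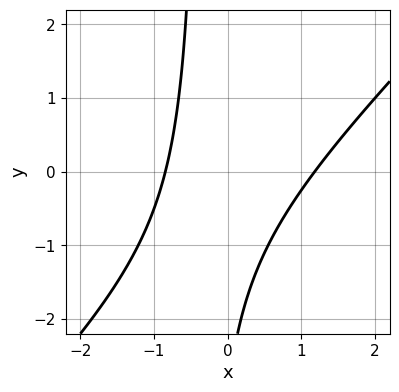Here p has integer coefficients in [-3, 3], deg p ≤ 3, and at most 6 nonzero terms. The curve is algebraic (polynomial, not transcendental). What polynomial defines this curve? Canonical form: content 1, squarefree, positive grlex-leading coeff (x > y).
The degree is 2 — the shape is more complex than any degree-1 curve.
Observable constraints: no y-intercept at any integer in the box.
Putting this together gives p.

3*x^2 - 3*x*y - x - y - 3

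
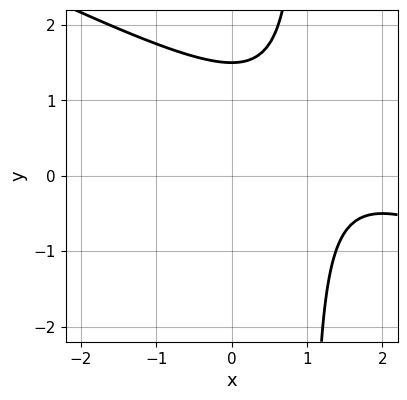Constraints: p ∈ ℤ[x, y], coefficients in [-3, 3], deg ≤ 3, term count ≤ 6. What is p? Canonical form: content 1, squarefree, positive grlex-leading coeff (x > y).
x^2 + 2*x*y - 3*x - 2*y + 3

(a) The degree is 2 — no degree-1 curve has this shape.
(b) From the visible intercepts: the curve avoids every integer x-axis point in the box.
(c) Matching integer coefficients to the picture gives p.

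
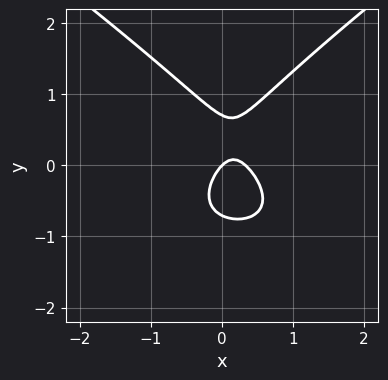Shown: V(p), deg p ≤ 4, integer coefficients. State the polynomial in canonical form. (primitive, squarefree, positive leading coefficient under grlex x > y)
x^2*y - 2*y^3 + 3*x^2 - x + y

1. deg p = 3.
2. From the visible intercepts: it meets the y-axis at y = 0 (among the integer gridlines); it crosses the x-axis at the gridline x = 0.
3. The integer polynomial consistent with all of this is the stated p.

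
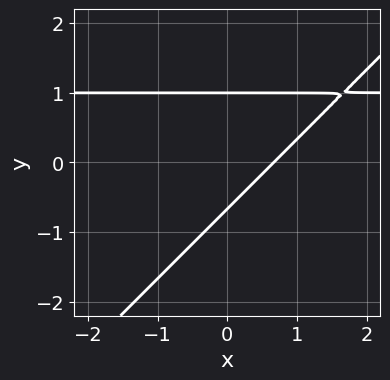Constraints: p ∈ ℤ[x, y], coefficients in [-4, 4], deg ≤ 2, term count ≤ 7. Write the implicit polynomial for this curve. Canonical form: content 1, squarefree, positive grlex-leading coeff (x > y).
(a) The degree is 2 — no degree-1 curve has this shape.
(b) Checking where it meets the axes: it meets the y-axis at y = 1 (among the integer gridlines).
(c) Putting this together gives p.

3*x*y - 3*y^2 - 3*x + y + 2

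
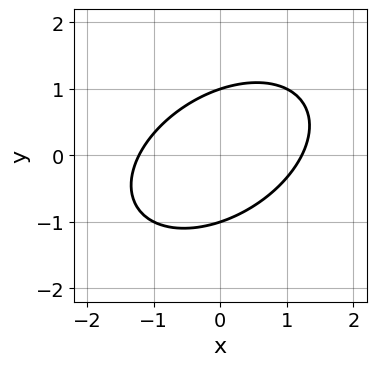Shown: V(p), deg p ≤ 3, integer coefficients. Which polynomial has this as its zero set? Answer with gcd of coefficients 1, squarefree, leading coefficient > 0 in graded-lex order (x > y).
(a) The degree is 2 — the shape is more complex than any degree-1 curve.
(b) Checking where it meets the axes: among the integer gridlines, it crosses the y-axis at y ∈ {-1, 1}.
(c) These observations pin down the coefficients.

2*x^2 - 2*x*y + 3*y^2 - 3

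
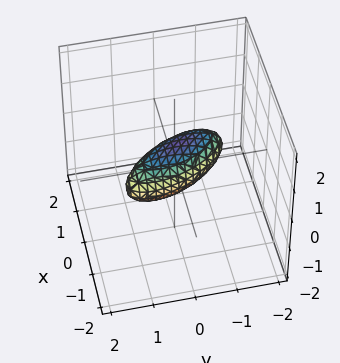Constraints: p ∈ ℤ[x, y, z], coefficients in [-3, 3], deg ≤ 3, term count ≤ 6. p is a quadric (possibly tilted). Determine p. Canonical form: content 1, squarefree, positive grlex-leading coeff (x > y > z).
3*x^2 + 2*x*y - x*z + y^2 + 3*z^2 - 1

(a) Degree: the shape is more complex than any degree-1 surface, so deg p = 2.
(b) Checking where it meets the axes: among the integer gridlines, it crosses the y-axis at y ∈ {-1, 1}.
(c) The integer polynomial consistent with all of this is the stated p.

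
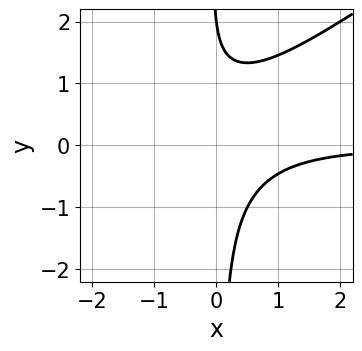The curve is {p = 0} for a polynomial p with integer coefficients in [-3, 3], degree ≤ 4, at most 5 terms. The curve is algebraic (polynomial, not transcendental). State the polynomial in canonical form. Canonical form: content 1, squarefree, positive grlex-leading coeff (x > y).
First, deg p = 3.
Then, against the integer gridlines: it crosses the y-axis at the gridline y = 2; it misses every integer gridline on the x-axis.
Finally, together with the visible shape, these determine p as stated.

2*x^2*y - 3*x*y^2 + 2*x*y - y + 2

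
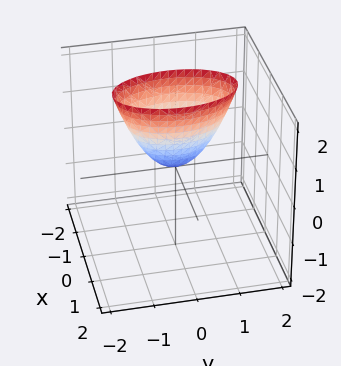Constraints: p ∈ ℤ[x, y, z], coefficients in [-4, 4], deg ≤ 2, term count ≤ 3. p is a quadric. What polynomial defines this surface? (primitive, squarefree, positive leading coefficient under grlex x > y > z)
3*x^2 + y^2 - z

(a) The degree is 2 — a single bowl opening along one axis; a quadric.
(b) Symmetries: the y ↦ −y reflection is a symmetry, so y appears only in even powers; it's symmetric under x → −x, forcing even powers of x.
(c) From the visible intercepts: one z-axis crossing is at z = 0; it crosses the x-axis at the gridline x = 0; it crosses the y-axis at the gridline y = 0.
(d) Fitting integer coefficients to these (and the overall shape) gives p.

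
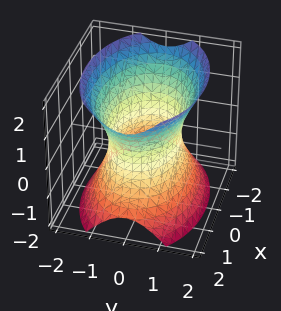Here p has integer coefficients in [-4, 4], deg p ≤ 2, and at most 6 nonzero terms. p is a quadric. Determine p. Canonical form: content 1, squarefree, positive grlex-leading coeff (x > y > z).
1. Degree: an hourglass — one-sheet hyperboloid; a quadric, so deg p = 2.
2. Symmetries: mirror symmetry y ↦ −y ⇒ only even powers of y; it's symmetric under z → −z, forcing even powers of z; mirror symmetry x ↦ −x ⇒ only even powers of x.
3. From the axis intercepts and sections: it misses every integer gridline on the z-axis; among the integer gridlines, it crosses the y-axis at y ∈ {-1, 1}.
4. These observations pin down the coefficients.

x^2 + 2*y^2 - z^2 - 2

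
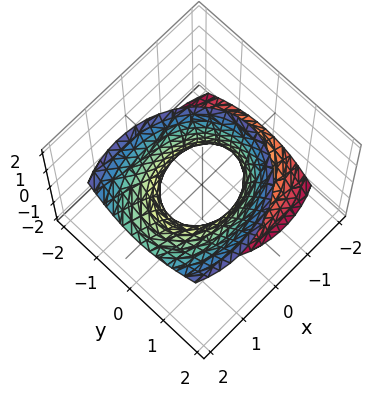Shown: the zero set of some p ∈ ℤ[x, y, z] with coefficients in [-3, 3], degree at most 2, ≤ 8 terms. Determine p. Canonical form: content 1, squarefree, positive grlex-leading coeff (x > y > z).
2*x^2 - 2*x*z + 3*y^2 - y*z - z^2 - 2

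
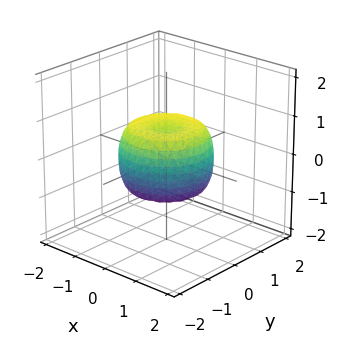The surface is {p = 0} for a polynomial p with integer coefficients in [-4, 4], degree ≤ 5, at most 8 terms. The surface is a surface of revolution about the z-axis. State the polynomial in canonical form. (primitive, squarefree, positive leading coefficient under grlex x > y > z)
2*x^4 + 4*x^2*y^2 + 2*y^4 - 2*x^2 - 2*y^2 + 2*z^2 - 1

(a) The degree is 4 — a generic line meets the surface in up to 4 points.
(b) Symmetry: every cross-section ⟂ z is a circle, so x, y appear only via x² + y².
(c) Observable constraints: a circular section at z = 0 has radius between 1 and 2.
(d) Solving for integer coefficients yields p as stated.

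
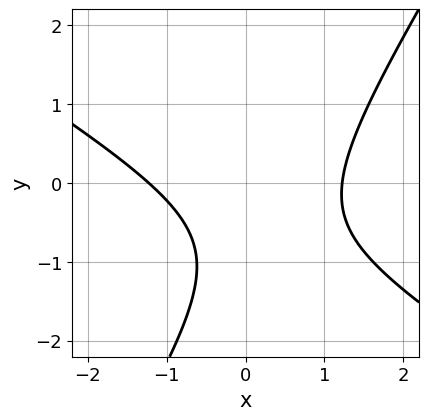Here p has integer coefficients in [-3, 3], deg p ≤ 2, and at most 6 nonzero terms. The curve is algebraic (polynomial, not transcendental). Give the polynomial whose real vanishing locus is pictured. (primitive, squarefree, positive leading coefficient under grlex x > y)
(a) deg p = 2.
(b) Checking where it meets the axes: it misses every integer gridline on the y-axis.
(c) The integer polynomial consistent with all of this is the stated p.

2*x^2 + 2*x*y - 2*y^2 - 3*y - 3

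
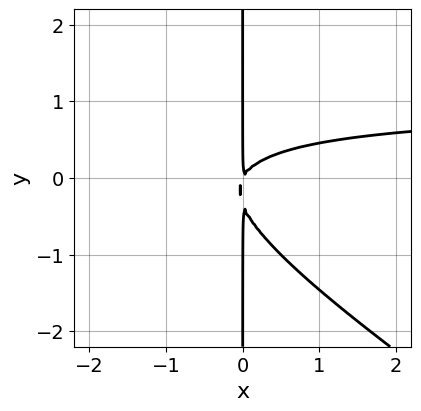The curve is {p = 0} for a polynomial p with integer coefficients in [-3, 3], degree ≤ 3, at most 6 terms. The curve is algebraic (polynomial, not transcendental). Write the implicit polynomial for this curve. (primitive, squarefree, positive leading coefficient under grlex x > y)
2*x^2*y + 3*x*y^2 - 2*x^2 + x*y

1. Degree: a generic line meets the curve in up to 3 points, so deg p = 3.
2. Against the integer gridlines: every point of the y-axis in the box is on the curve.
3. Solving for integer coefficients yields p as stated.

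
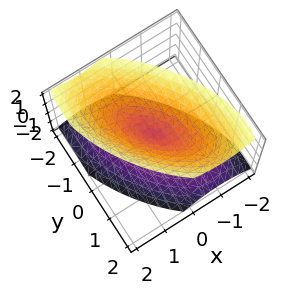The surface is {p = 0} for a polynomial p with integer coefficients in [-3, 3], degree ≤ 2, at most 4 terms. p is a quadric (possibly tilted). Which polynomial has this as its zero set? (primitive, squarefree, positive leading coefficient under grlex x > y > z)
3*x^2 + 3*x*y + 2*y^2 - 2*z^2

1. The picture has 2 separate pieces. They look like related sheets of one shape, so recover p as a whole.
2. deg p = 2. The shape is more complex than any degree-1 surface.
3. Checking where it meets the axes: it meets the z-axis at z = 0 (among the integer gridlines); one x-axis crossing is at x = 0.
4. Solving for integer coefficients yields p as stated.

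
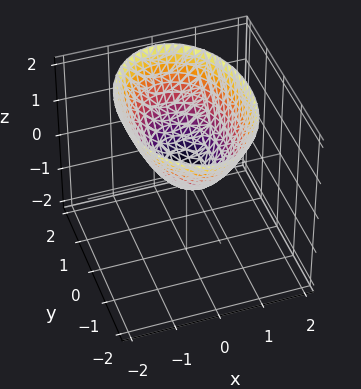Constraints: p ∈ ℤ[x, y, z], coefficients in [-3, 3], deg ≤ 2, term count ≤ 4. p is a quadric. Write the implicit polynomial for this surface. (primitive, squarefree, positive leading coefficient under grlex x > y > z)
2*x^2 + y^2 - 2*z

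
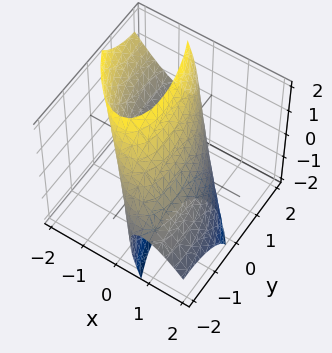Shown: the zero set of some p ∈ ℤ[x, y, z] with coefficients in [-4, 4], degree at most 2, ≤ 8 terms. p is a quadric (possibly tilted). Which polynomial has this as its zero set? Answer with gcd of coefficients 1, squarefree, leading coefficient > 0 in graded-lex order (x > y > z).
3*x^2 + 2*x*y + 3*x*z + y^2 + z^2 - 3

deg p = 2.
Observable constraints: the x-axis gridline crossings are at x ∈ {-1, 1}.
Matching integer coefficients to the picture gives p.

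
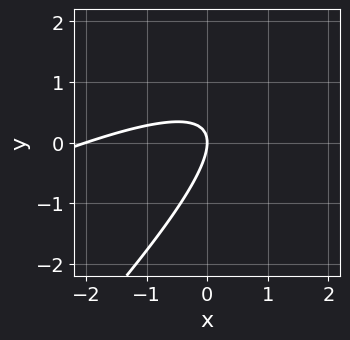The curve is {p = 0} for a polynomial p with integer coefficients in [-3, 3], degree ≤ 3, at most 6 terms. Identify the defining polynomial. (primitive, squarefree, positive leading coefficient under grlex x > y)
1. deg p = 2.
2. Reading off the gridlines: one y-axis crossing is at y = 0; the x-axis gridline crossings are at x ∈ {-2, 0}.
3. Assembling these constraints gives the stated polynomial.

x^2 - 3*x*y + 2*y^2 + 2*x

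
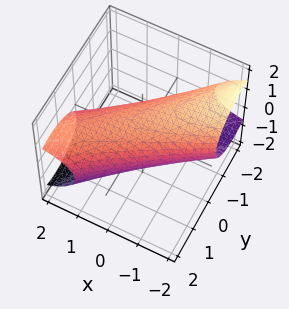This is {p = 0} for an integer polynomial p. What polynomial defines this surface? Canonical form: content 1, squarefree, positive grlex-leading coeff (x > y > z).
x^2 - 3*x*y + x*z + 2*y^2 + 3*z^2 - 3

The degree is 2 — no degree-1 surface has this shape.
Against the integer gridlines: among the integer gridlines, it crosses the z-axis at z ∈ {-1, 1}.
Solving for integer coefficients yields p as stated.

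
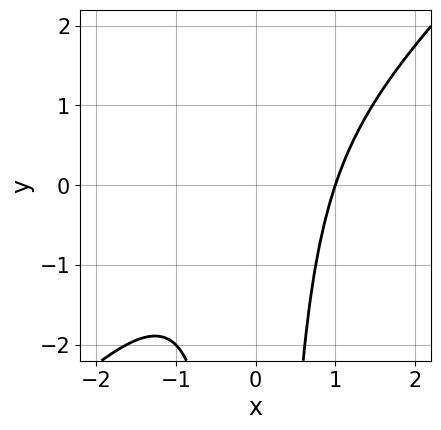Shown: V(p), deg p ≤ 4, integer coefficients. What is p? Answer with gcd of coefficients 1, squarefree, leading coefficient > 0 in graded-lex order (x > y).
x^3 - x^2*y - 1

(a) The degree is 3 — the shape is more complex than any degree-2 curve.
(b) From the visible intercepts: one x-axis crossing is at x = 1; it misses every integer gridline on the y-axis.
(c) Solving for integer coefficients yields p as stated.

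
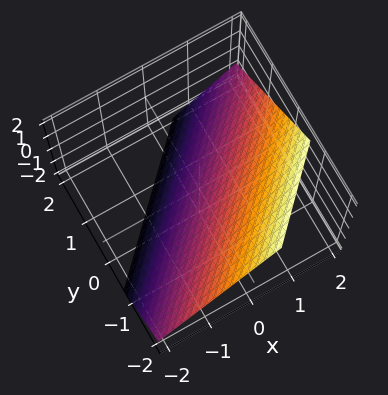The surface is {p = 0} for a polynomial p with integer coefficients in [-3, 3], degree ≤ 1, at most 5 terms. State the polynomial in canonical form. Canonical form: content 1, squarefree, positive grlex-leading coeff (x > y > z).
(a) Degree: the surface is flat (a plane), so deg p = 1.
(b) Solving for integer coefficients yields p as stated.

3*x - 3*y - 3*z - 2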